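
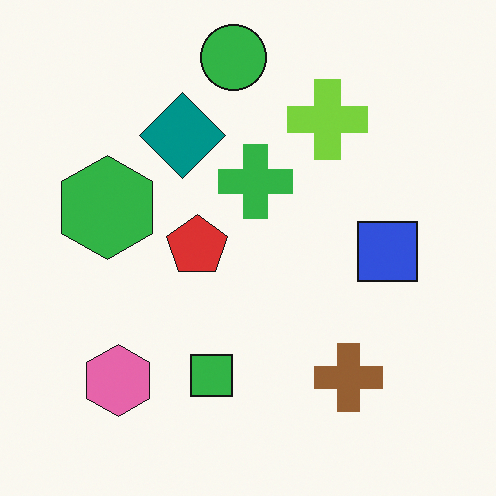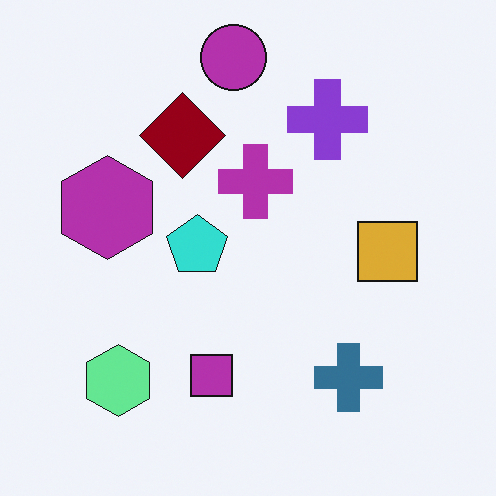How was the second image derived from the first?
The transformation is: hue-shifted by a large amount.

Every shape's color has rotated by the same amount around the hue wheel — a uniform hue shift.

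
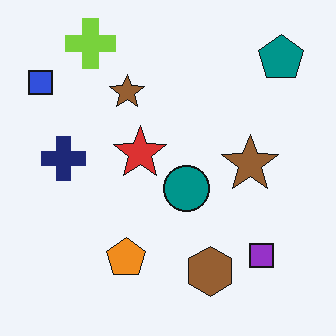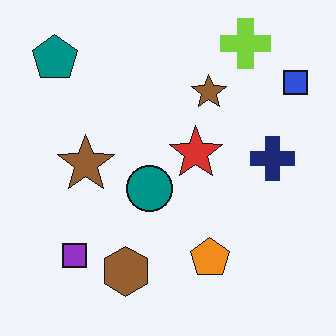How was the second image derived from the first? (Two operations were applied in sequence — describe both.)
Given moderate JPEG compression, then flipped horizontally (left ↔ right).

Blocky 8×8 compression artifacts appear around shape edges and the flat background shows ringing — characteristic JPEG degradation. The blue square is in the top-left of the first image and the top-right of the second — shapes on opposite sides of the vertical midline have swapped in a mirror flip.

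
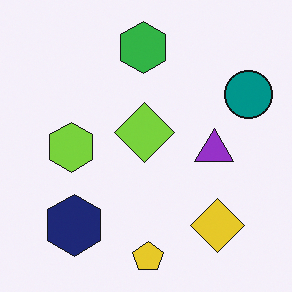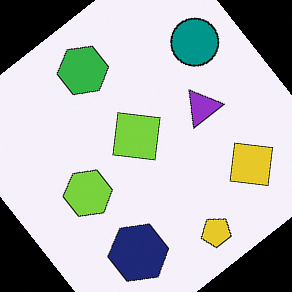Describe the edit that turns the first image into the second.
Rotated counter-clockwise by a large amount — several tens of degrees.

Every shape is tilted by the same angle and the image corners show triangular fill wedges — a whole-image rotation by a non-right angle.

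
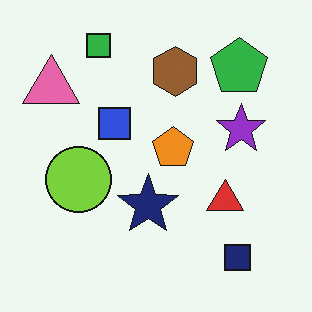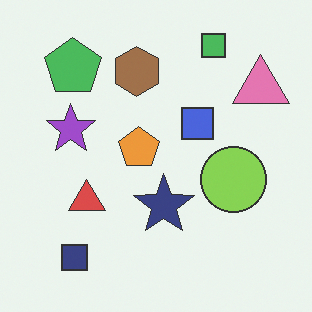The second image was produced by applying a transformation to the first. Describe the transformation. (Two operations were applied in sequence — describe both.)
The second image is the first flipped horizontally (left ↔ right), then given slightly reduced contrast.

The pink triangle is in the top-left of the first image and the top-right of the second — shapes on opposite sides of the vertical midline have swapped in a mirror flip. Tones are pushed toward mid-grey across the whole image — a global contrast change.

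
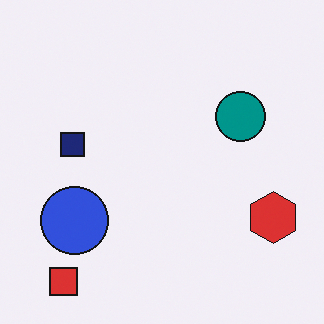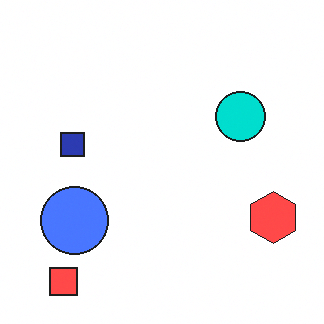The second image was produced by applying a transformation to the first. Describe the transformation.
It was brightened a lot.

Every pixel — background and shapes alike — is uniformly brightened.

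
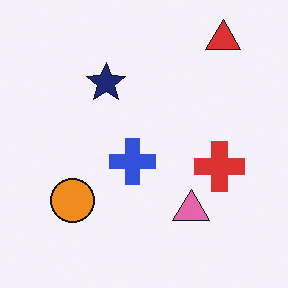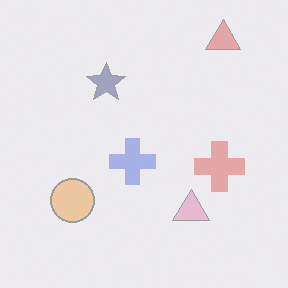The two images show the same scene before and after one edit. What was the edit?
The image was given much lower contrast.

Tones are pushed toward mid-grey across the whole image — a global contrast change.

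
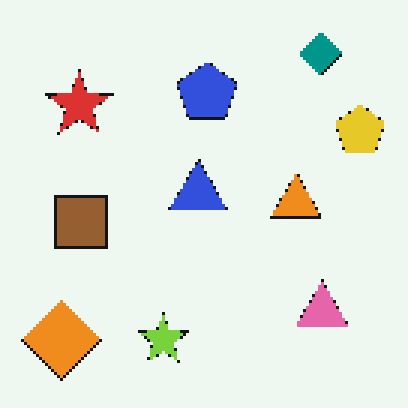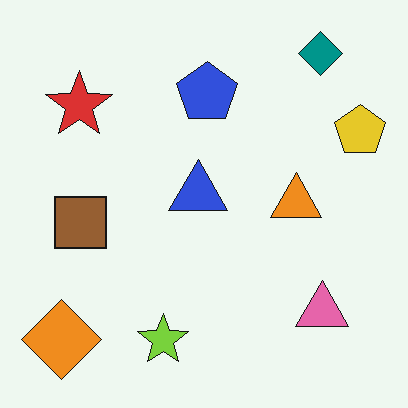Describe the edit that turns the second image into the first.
The image was lightly pixelated (a mild mosaic effect).

Shapes are reduced to large square blocks; fine edges and outlines are lost — a downscale-then-upscale (mosaic) effect.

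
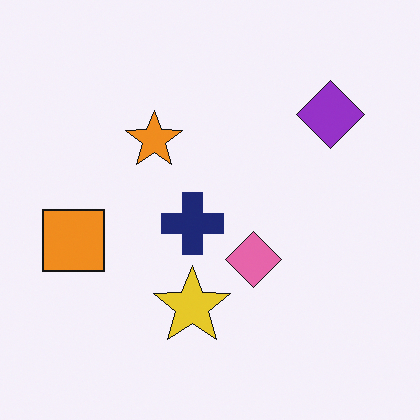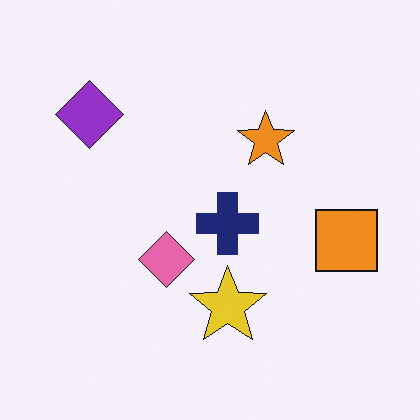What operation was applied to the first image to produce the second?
Flipped horizontally (left ↔ right).

The orange square is in the left of the first image and the right of the second — shapes on opposite sides of the vertical midline have swapped in a mirror flip.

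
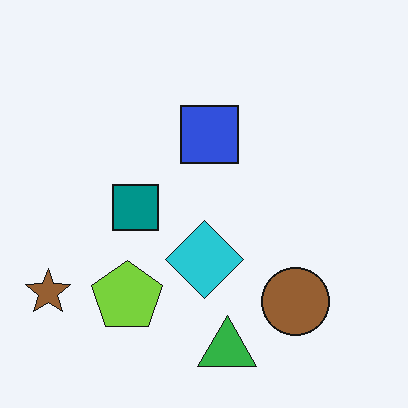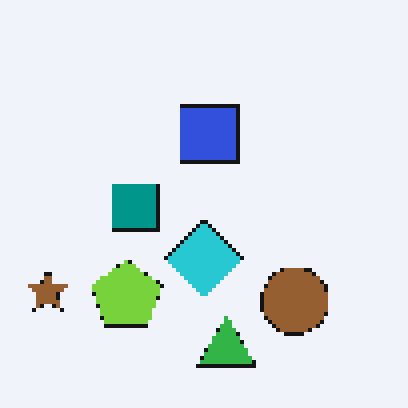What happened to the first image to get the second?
It was lightly pixelated (a mild mosaic effect).

Shapes are reduced to large square blocks; fine edges and outlines are lost — a downscale-then-upscale (mosaic) effect.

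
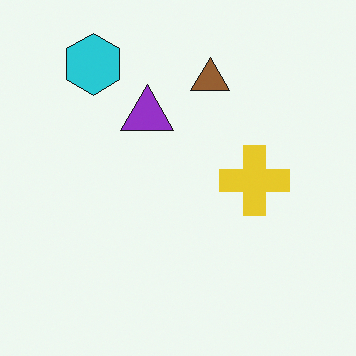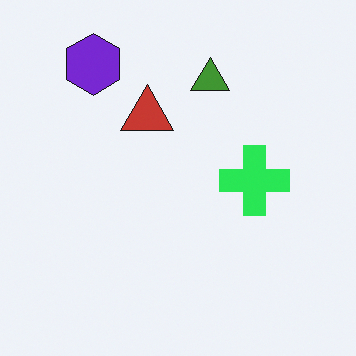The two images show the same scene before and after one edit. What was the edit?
The image was hue-shifted through roughly a third of the color wheel.

Every shape's color has rotated by the same amount around the hue wheel — a uniform hue shift.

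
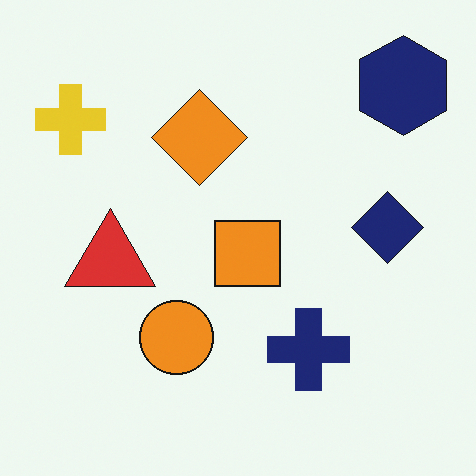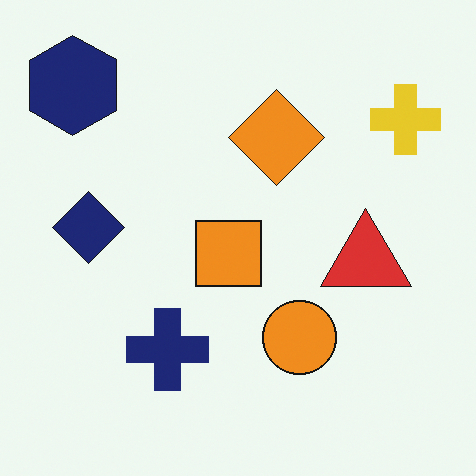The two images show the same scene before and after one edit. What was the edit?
It was flipped horizontally (left ↔ right).

The yellow cross is in the top-left of the first image and the top-right of the second — shapes on opposite sides of the vertical midline have swapped in a mirror flip.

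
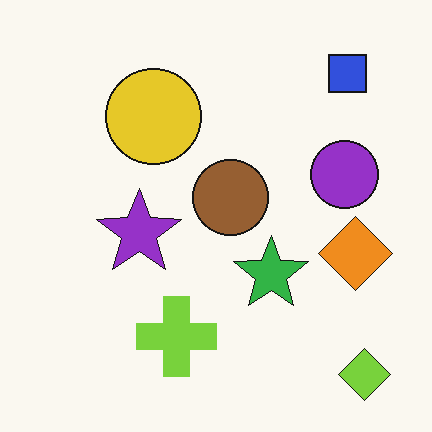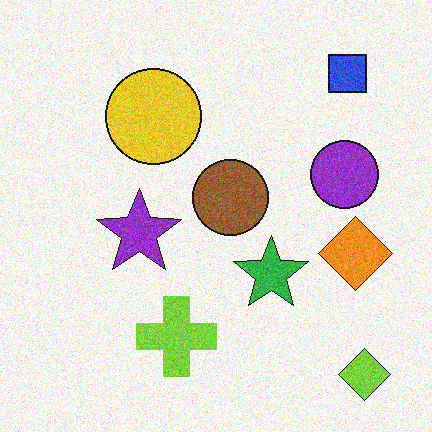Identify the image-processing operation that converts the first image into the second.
Degraded with visible gaussian noise.

Random speckle covers the whole image, including the flat background.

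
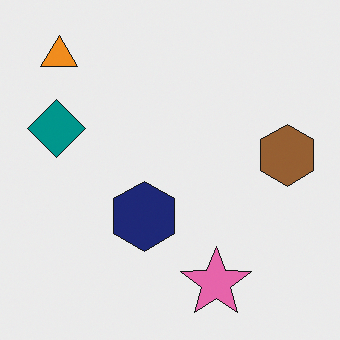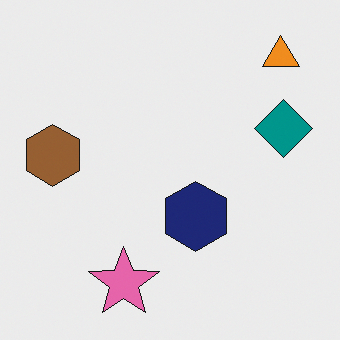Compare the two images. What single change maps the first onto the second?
Flipped horizontally (left ↔ right).

The brown hexagon is in the right of the first image and the left of the second — shapes on opposite sides of the vertical midline have swapped in a mirror flip.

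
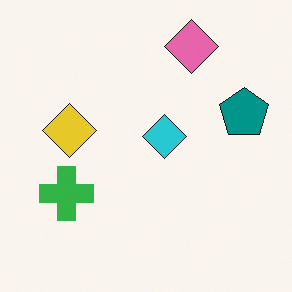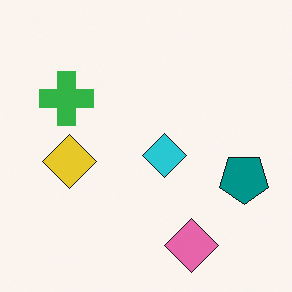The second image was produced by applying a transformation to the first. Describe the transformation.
The second image is the first flipped vertically (top ↔ bottom).

The pink diamond is in the top of the first image and the bottom of the second — shapes on opposite sides of the horizontal midline have swapped in a mirror flip.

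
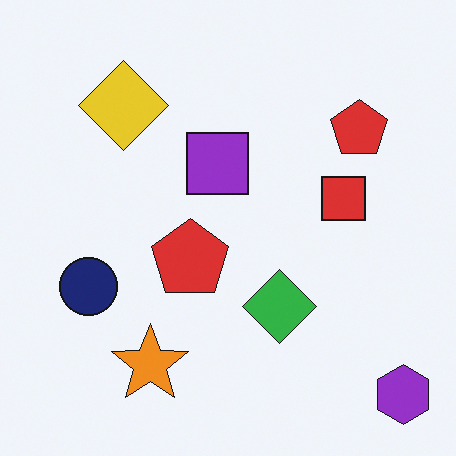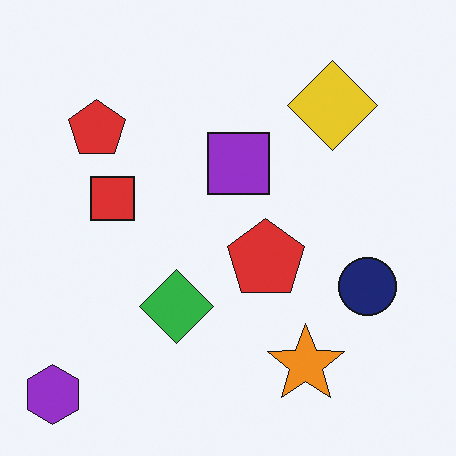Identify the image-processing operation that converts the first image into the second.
It was flipped horizontally (left ↔ right).

The purple hexagon is in the bottom-right of the first image and the bottom-left of the second — shapes on opposite sides of the vertical midline have swapped in a mirror flip.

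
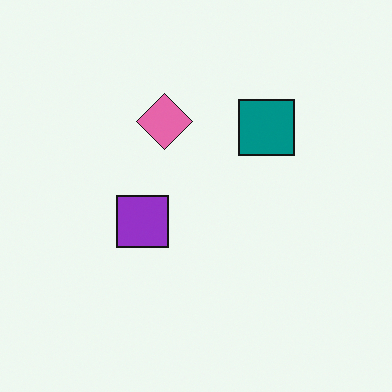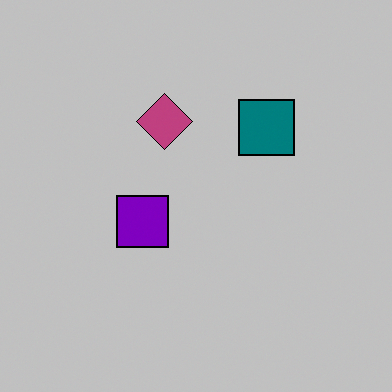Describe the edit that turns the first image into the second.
It was heavily posterized to just a handful of flat colors.

Each flat color has snapped to a coarser quantized level — most visibly, the near-white background has dropped to a flat grey.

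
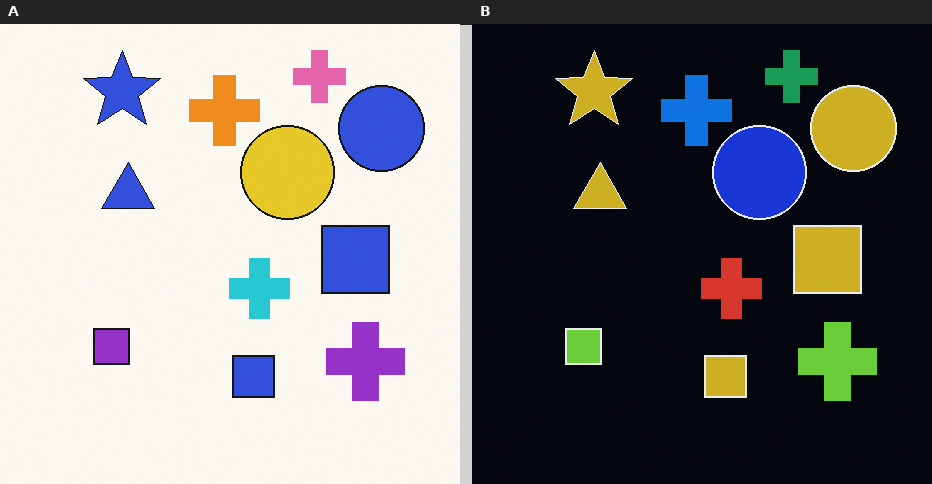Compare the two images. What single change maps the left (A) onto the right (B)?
The right (B) image is the left (A) color-inverted (negative).

The light background has become dark and every shape's color is its complement — a photographic negative.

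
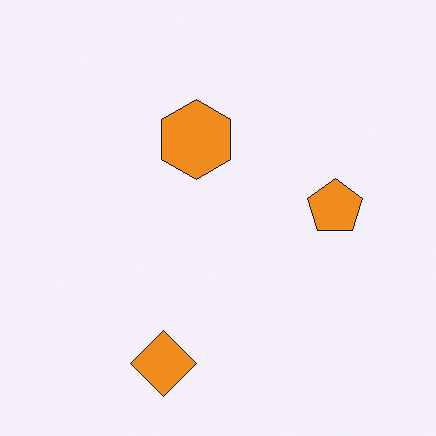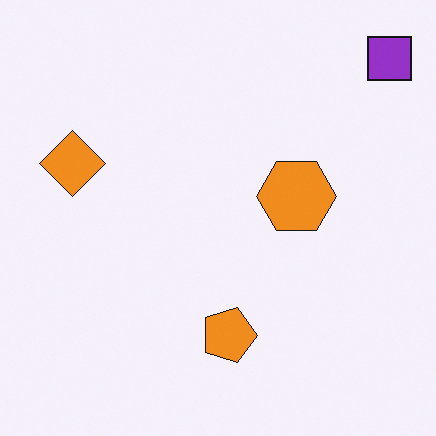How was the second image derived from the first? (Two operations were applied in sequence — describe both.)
The transformation is: rotated 90° clockwise, then overlaid with an additional purple square.

The orange diamond sits in the bottom of the first image and the left of the second — consistent with a whole-image 90° clockwise rotation. A purple square appears in the second image that is absent from the first.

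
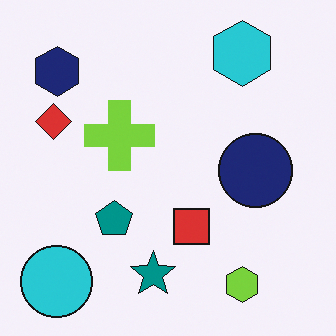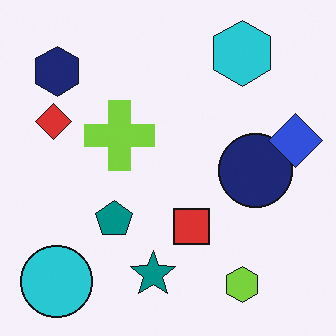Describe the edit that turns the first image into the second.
The image was overlaid with an additional blue diamond.

A blue diamond appears in the second image that is absent from the first.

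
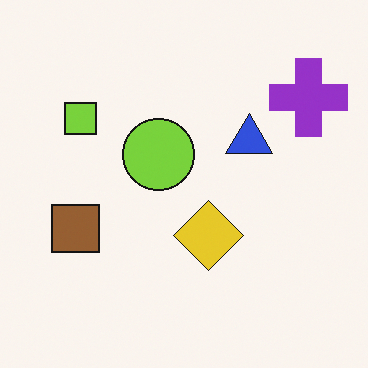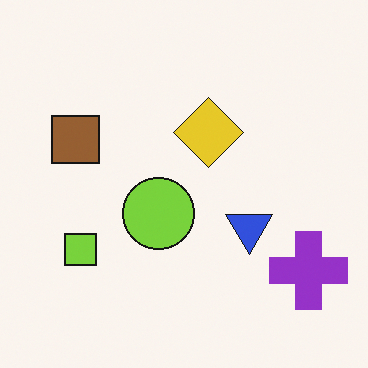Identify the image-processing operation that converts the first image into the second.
It was flipped vertically (top ↔ bottom).

The purple cross is in the top-right of the first image and the bottom-right of the second — shapes on opposite sides of the horizontal midline have swapped in a mirror flip.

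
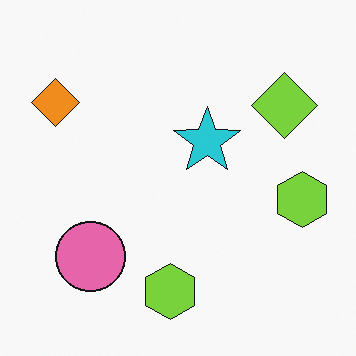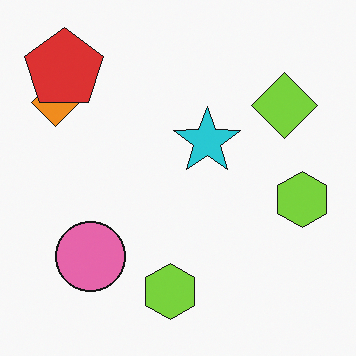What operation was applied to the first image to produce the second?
It was overlaid with an additional red pentagon.

A red pentagon appears in the second image that is absent from the first.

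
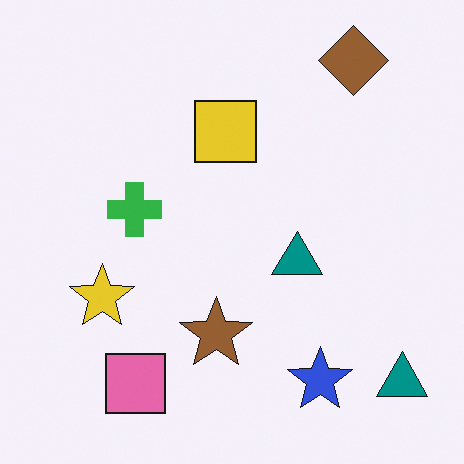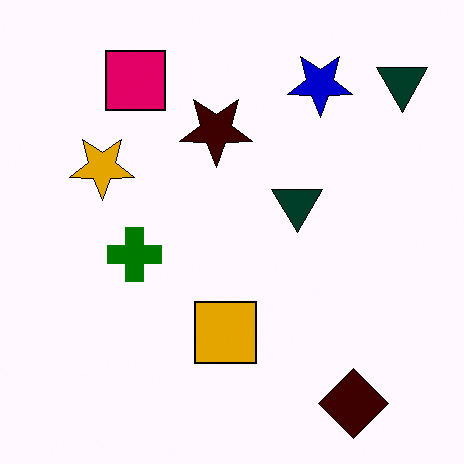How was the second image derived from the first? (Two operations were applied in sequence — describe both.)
This is the original image flipped vertically (top ↔ bottom), then boosted in contrast.

The brown diamond is in the top-right of the first image and the bottom-right of the second — shapes on opposite sides of the horizontal midline have swapped in a mirror flip. Tones are pushed away from mid-grey across the whole image — a global contrast change.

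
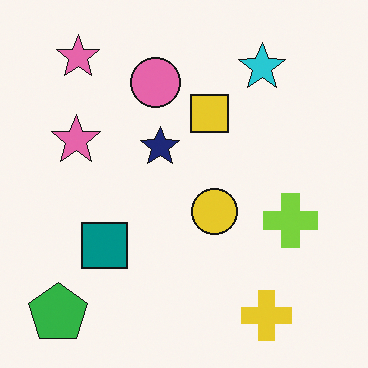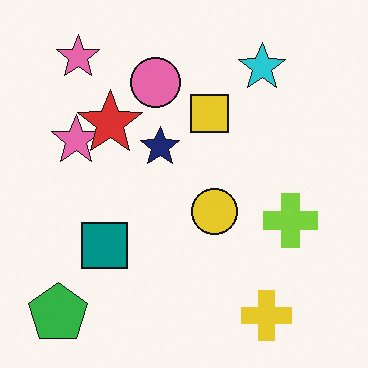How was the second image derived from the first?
The transformation is: overlaid with an additional red star.

A red star appears in the second image that is absent from the first.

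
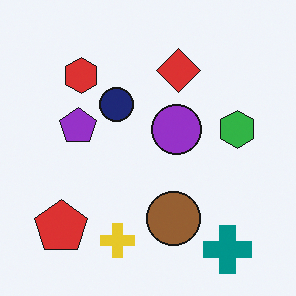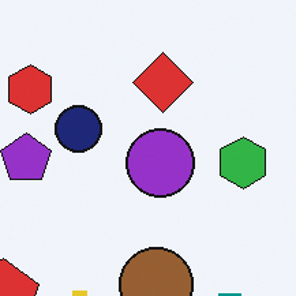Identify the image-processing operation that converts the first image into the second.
This is the original image cropped slightly and scaled back up.

The visible shapes are larger and the field of view is narrower; shapes near the original edges may be partly or wholly outside the frame — a crop-and-rescale.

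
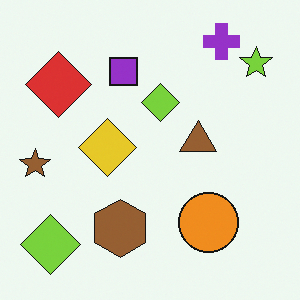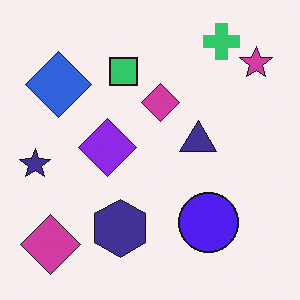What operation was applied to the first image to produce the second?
Hue-shifted through roughly half the color wheel.

Every shape's color has rotated by the same amount around the hue wheel — a uniform hue shift.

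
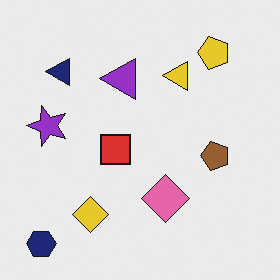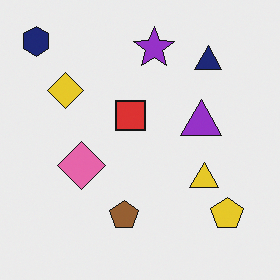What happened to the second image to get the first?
The transformation is: rotated 90° counter-clockwise.

The navy hexagon sits in the top-left of the second image and the bottom-left of the first — consistent with a whole-image 90° counter-clockwise rotation.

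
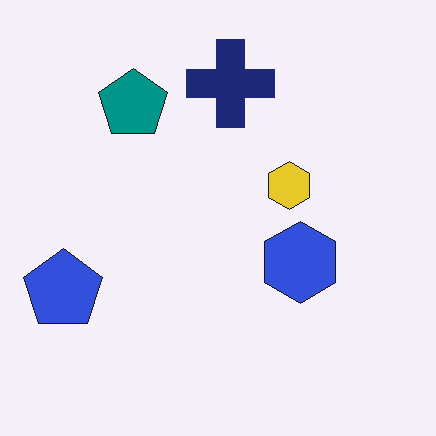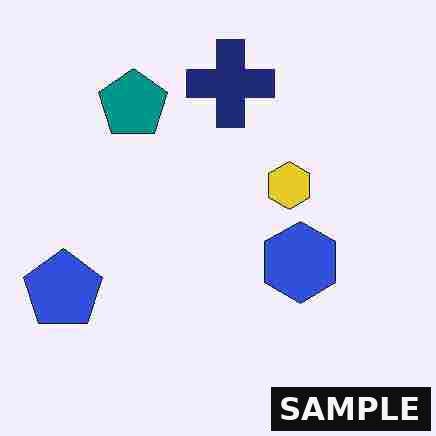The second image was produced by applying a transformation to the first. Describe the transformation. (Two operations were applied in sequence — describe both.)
Heavily JPEG-compressed with obvious blocking artifacts, then watermarked with the text "SAMPLE" in the lower-right corner.

Blocky 8×8 compression artifacts appear around shape edges and the flat background shows ringing — characteristic JPEG degradation. A dark label reading "SAMPLE" appears in the lower-right corner.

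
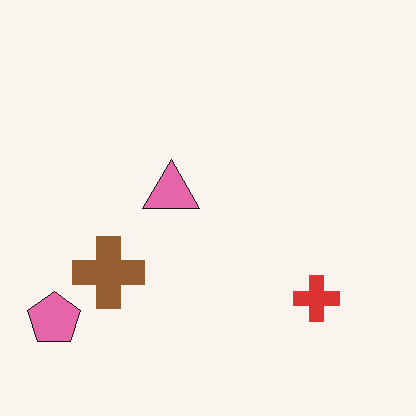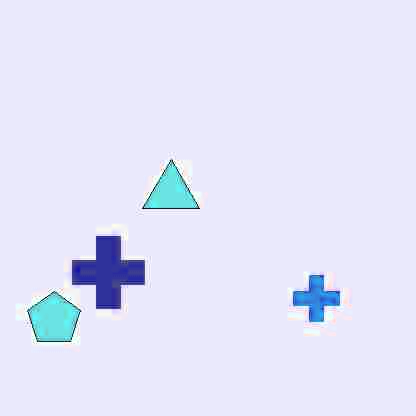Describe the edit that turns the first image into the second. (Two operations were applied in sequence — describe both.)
The image was degraded with heavy JPEG compression, then hue-shifted by a large amount.

Blocky 8×8 compression artifacts appear around shape edges and the flat background shows ringing — characteristic JPEG degradation. Every shape's color has rotated by the same amount around the hue wheel — a uniform hue shift.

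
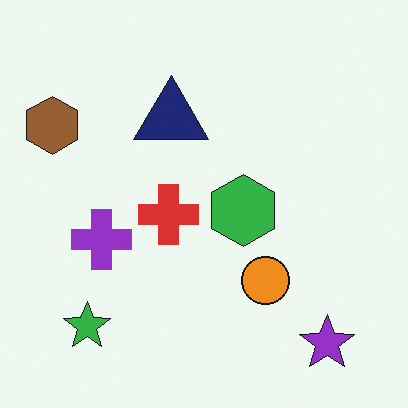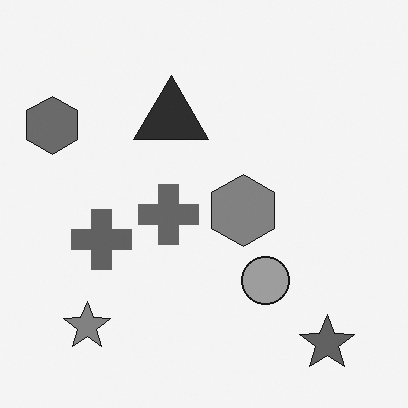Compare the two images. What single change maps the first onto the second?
The transformation is: converted to grayscale.

All color is removed — every shape is now a shade of grey.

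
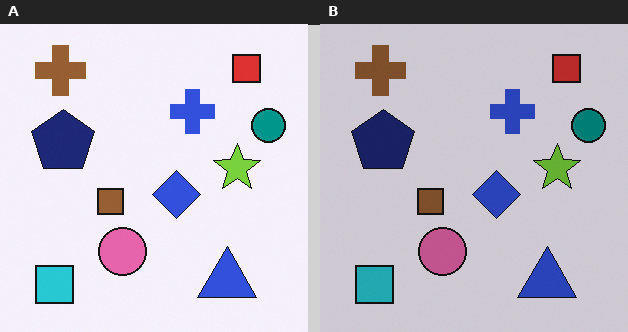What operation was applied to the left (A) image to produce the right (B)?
The transformation is: darkened a little.

Every pixel — background and shapes alike — is uniformly darkened.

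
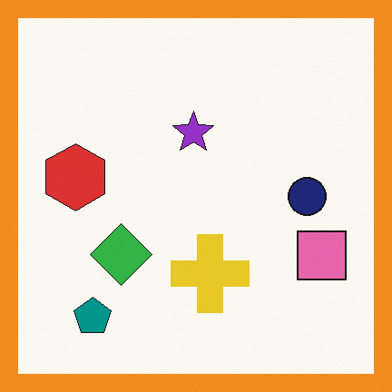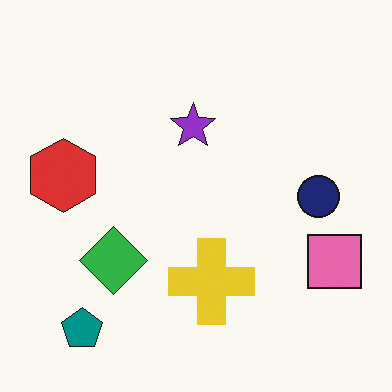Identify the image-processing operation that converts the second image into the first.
The first image is the second framed with a orange border.

A solid orange frame runs around the edge of the first image, with the content slightly shrunk inside it.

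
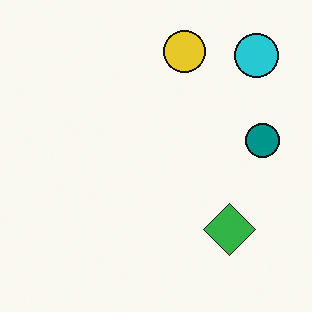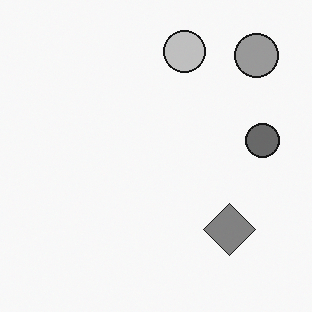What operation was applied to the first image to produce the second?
The image was converted to grayscale.

All color is removed — every shape is now a shade of grey.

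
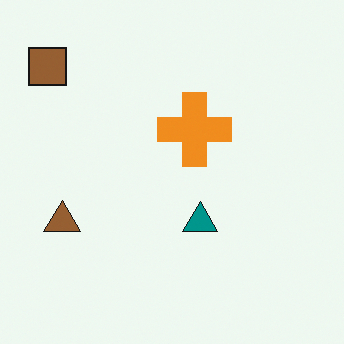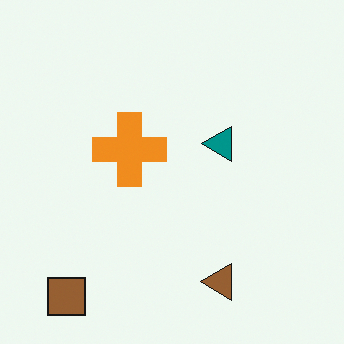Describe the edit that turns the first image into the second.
It was rotated 90° counter-clockwise.

The brown square sits in the top-left of the first image and the bottom-left of the second — consistent with a whole-image 90° counter-clockwise rotation.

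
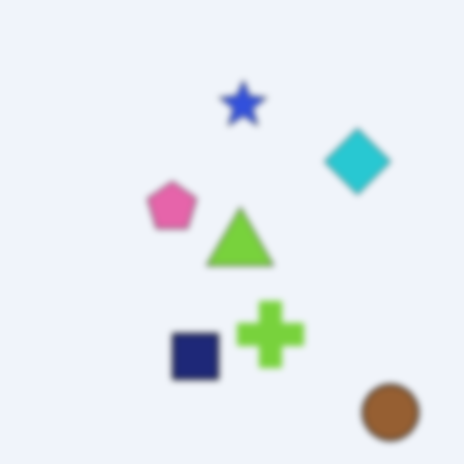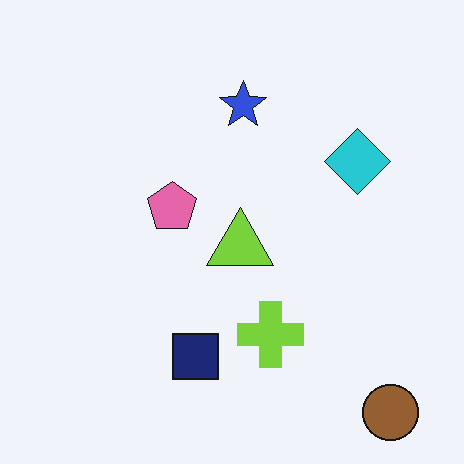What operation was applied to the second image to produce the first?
It was noticeably gaussian-blurred.

Shape edges and outlines are uniformly softened across the whole image.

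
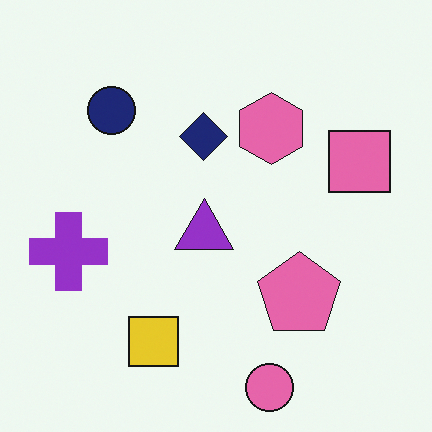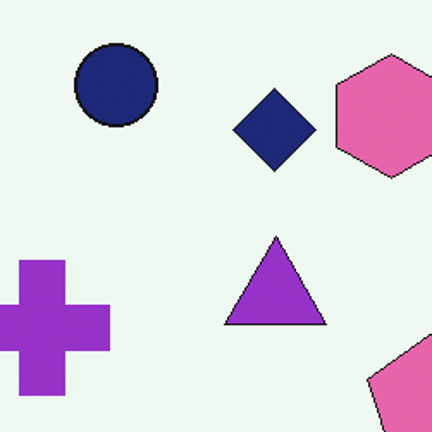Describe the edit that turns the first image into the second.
The second image is the first cropped to a noticeably smaller region and rescaled.

The visible shapes are larger and the field of view is narrower; shapes near the original edges may be partly or wholly outside the frame — a crop-and-rescale.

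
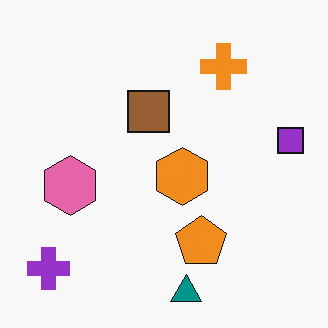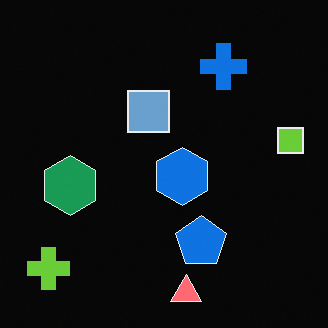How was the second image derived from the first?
The image was color-inverted (negative).

The light background has become dark and every shape's color is its complement — a photographic negative.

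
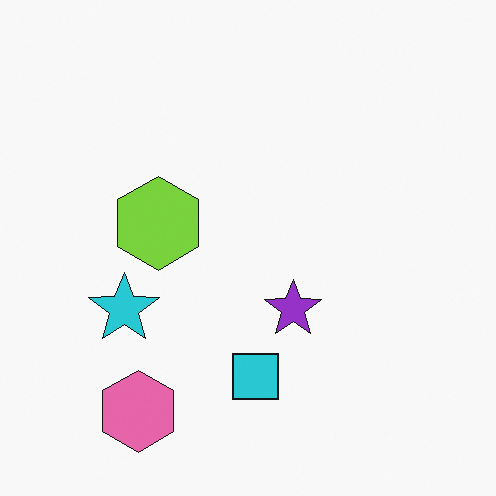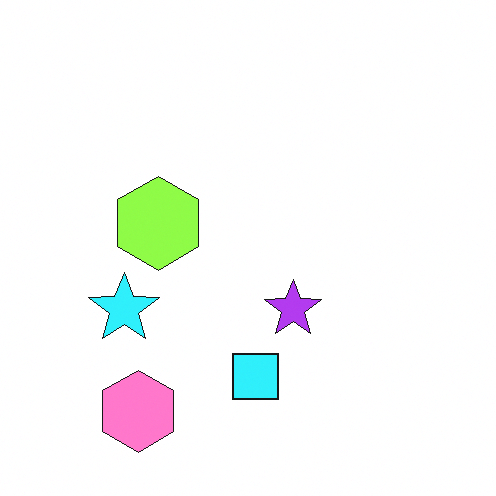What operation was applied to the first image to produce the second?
Slightly brightened.

Every pixel — background and shapes alike — is uniformly brightened.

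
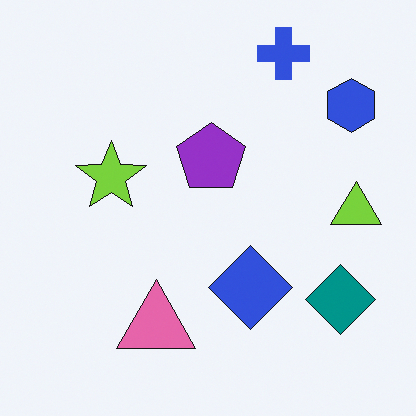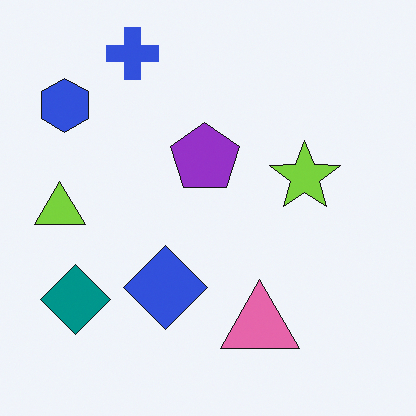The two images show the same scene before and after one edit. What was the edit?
Flipped horizontally (left ↔ right).

The lime triangle is in the right of the first image and the left of the second — shapes on opposite sides of the vertical midline have swapped in a mirror flip.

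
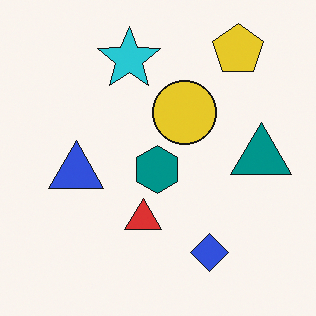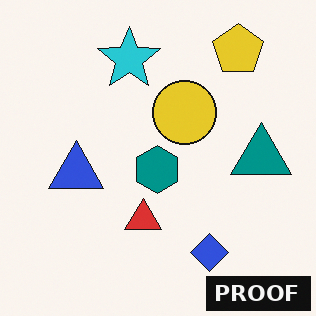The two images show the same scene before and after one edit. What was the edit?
The image was watermarked with the text "PROOF" in the lower-right corner.

A dark label reading "PROOF" appears in the lower-right corner.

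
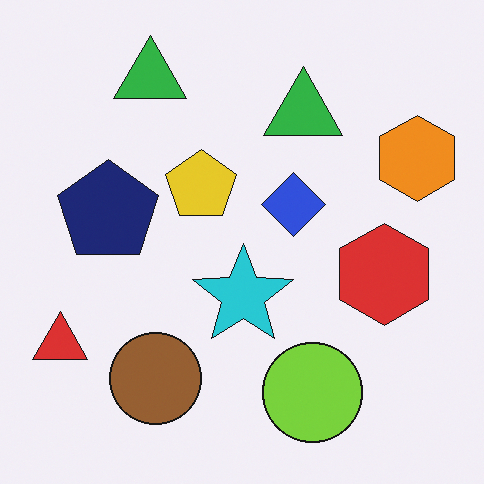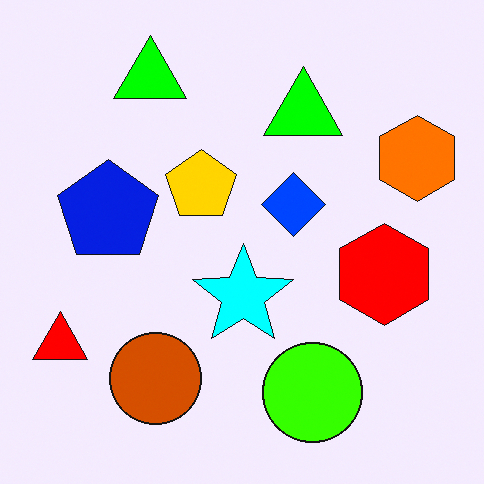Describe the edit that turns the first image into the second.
Made much more vivid (saturation change).

All colors are more vivid — a global saturation change.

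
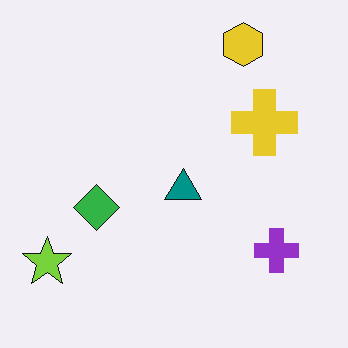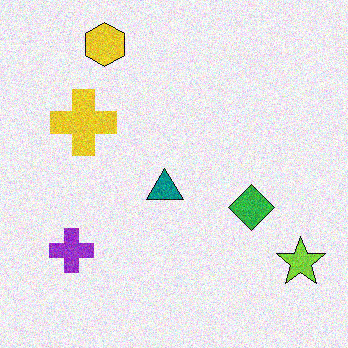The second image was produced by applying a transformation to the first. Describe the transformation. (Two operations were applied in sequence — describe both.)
The second image is the first flipped horizontally (left ↔ right), then degraded with visible gaussian noise.

The lime star is in the bottom-left of the first image and the bottom-right of the second — shapes on opposite sides of the vertical midline have swapped in a mirror flip. Random speckle covers the whole image, including the flat background.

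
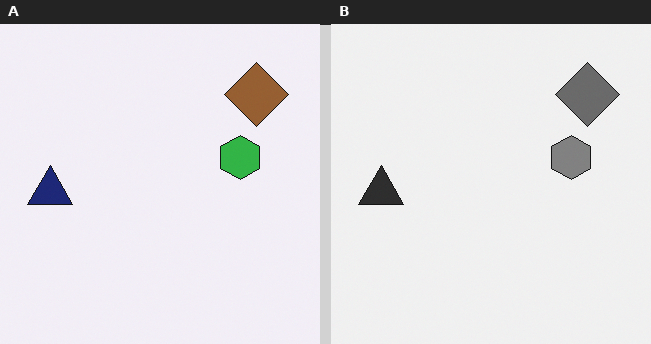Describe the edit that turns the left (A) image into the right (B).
The right (B) image is the left (A) converted to grayscale.

All color is removed — every shape is now a shade of grey.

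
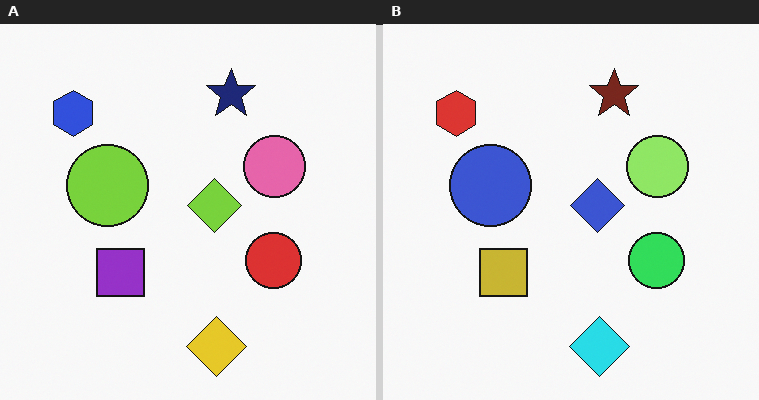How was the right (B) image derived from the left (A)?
The transformation is: hue-shifted noticeably.

Every shape's color has rotated by the same amount around the hue wheel — a uniform hue shift.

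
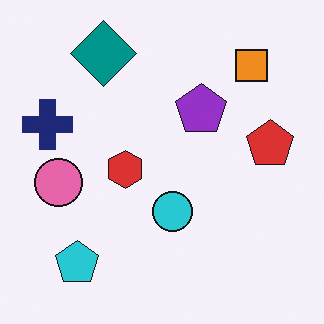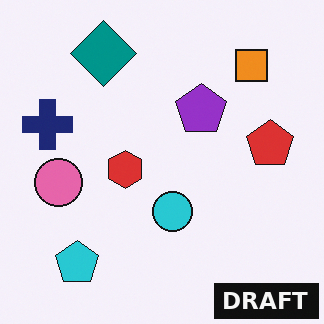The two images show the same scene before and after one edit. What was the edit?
The transformation is: watermarked with the text "DRAFT" in the lower-right corner.

A dark label reading "DRAFT" appears in the lower-right corner.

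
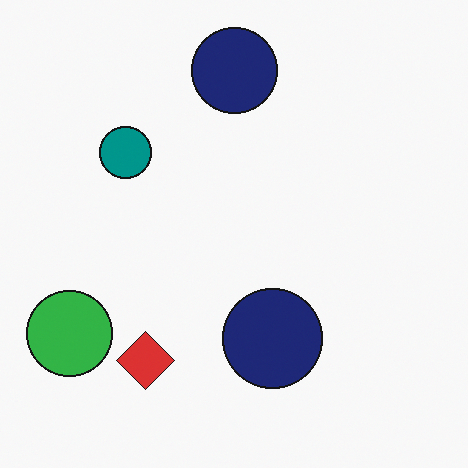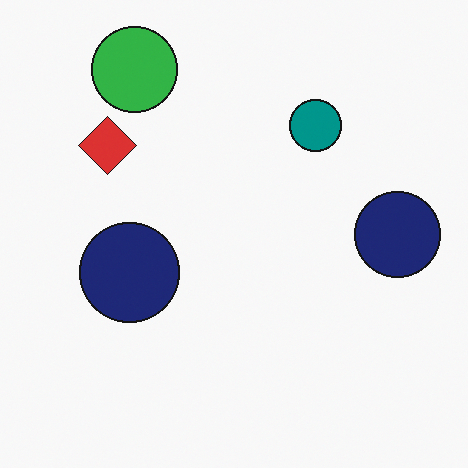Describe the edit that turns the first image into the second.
It was rotated 90° clockwise.

The green circle sits in the bottom-left of the first image and the top-left of the second — consistent with a whole-image 90° clockwise rotation.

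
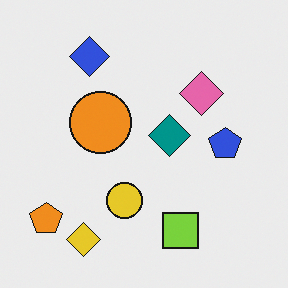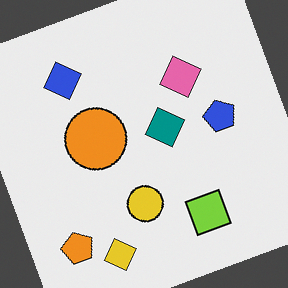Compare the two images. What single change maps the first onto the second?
Rotated counter-clockwise by a moderate amount.

Every shape is tilted by the same angle and the image corners show triangular fill wedges — a whole-image rotation by a non-right angle.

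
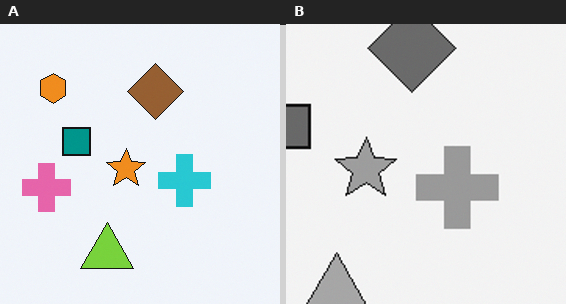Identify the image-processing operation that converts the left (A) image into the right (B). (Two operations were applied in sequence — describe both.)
Converted to grayscale, then cropped slightly and scaled back up.

All color is removed — every shape is now a shade of grey. The visible shapes are larger and the field of view is narrower; shapes near the original edges may be partly or wholly outside the frame — a crop-and-rescale.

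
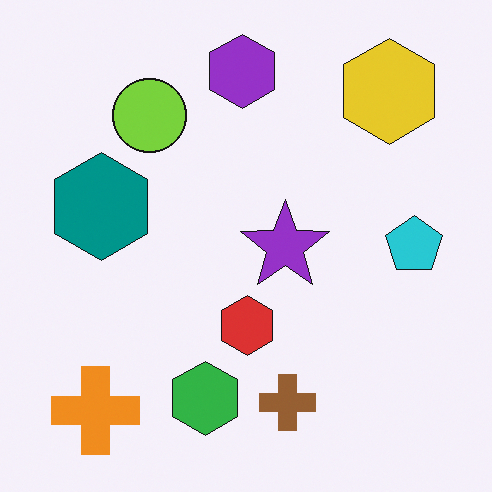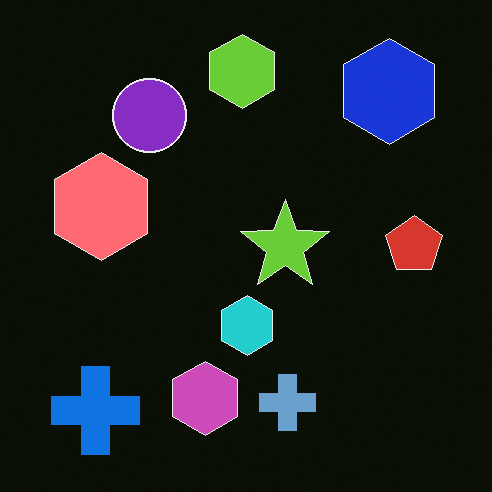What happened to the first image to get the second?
The second image is the first color-inverted (negative).

The light background has become dark and every shape's color is its complement — a photographic negative.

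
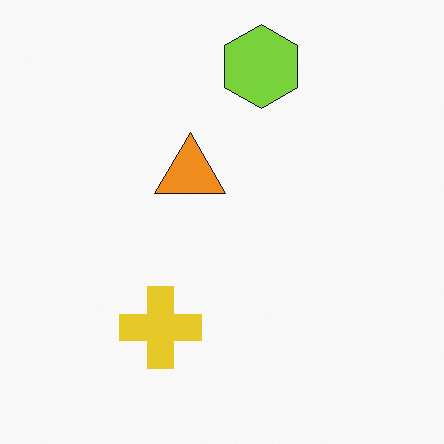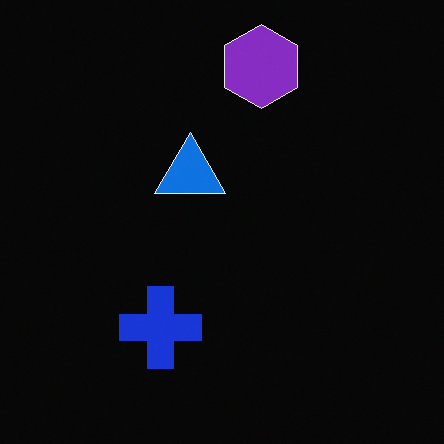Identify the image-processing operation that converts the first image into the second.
It was color-inverted (negative).

The light background has become dark and every shape's color is its complement — a photographic negative.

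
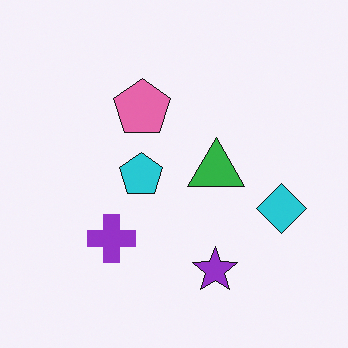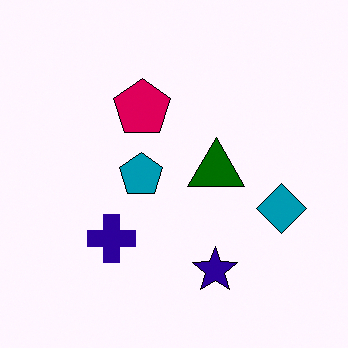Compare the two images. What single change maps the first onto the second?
The second image is the first boosted in contrast.

Tones are pushed away from mid-grey across the whole image — a global contrast change.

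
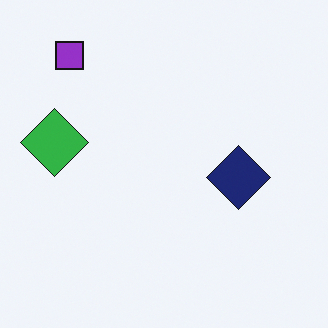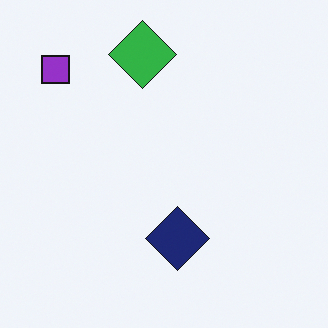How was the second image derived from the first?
The second image is the first transposed (reflected across the top-left ↔ bottom-right diagonal).

Shapes have swapped their row and column positions — what was in the top-right is now in the bottom-left — a diagonal reflection.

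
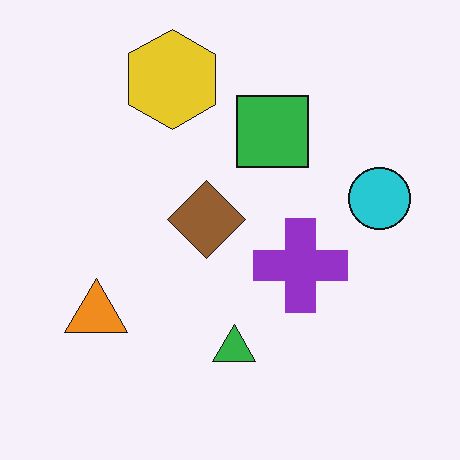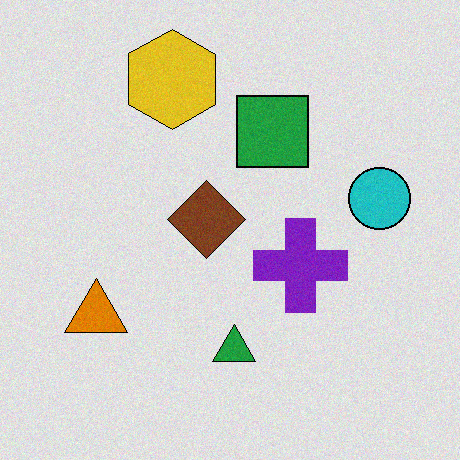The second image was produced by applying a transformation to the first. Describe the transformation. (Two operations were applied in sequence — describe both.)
The image was posterized to a reduced palette, then degraded with a light layer of grain.

Each flat color has snapped to a coarser quantized level — most visibly, the near-white background has dropped to a flat grey. Random speckle covers the whole image, including the flat background.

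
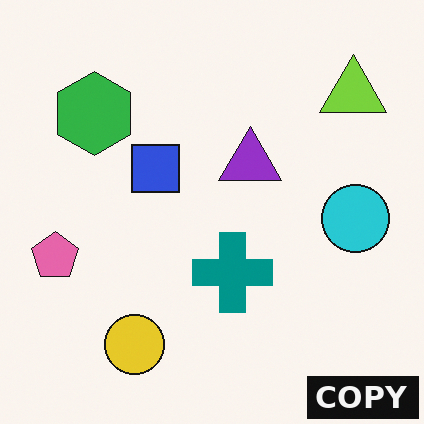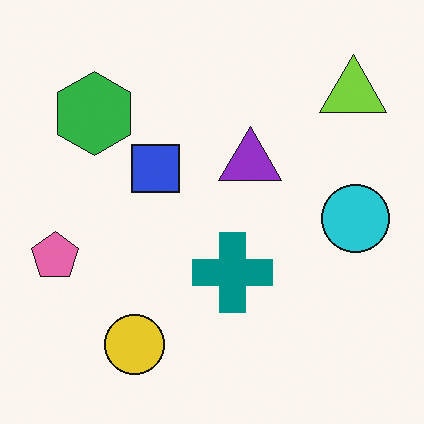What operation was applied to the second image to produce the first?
This is the original image watermarked with the text "COPY" in the lower-right corner.

A dark label reading "COPY" appears in the lower-right corner.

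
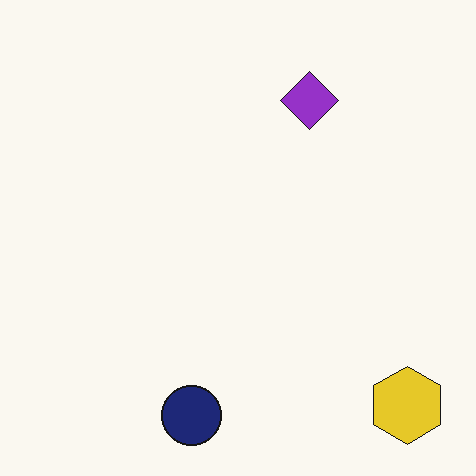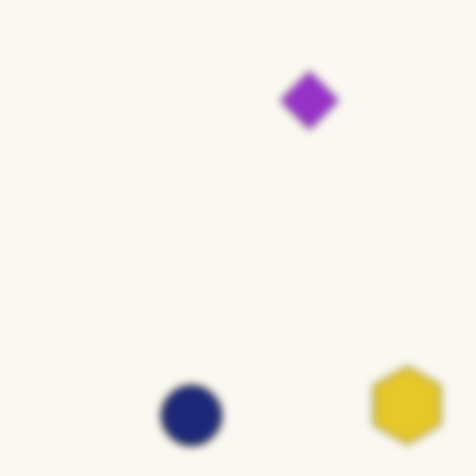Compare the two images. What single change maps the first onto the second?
This is the original image noticeably gaussian-blurred.

Shape edges and outlines are uniformly softened across the whole image.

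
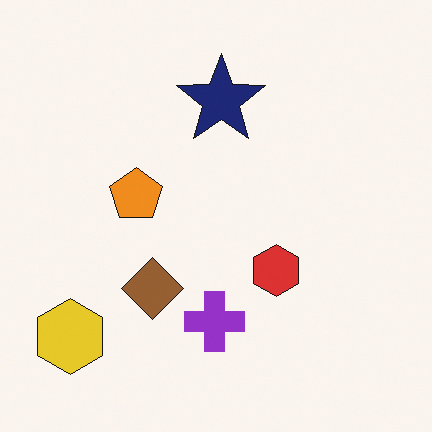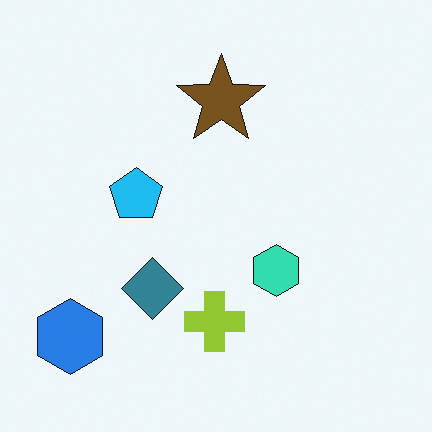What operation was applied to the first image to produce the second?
The image was hue-shifted through roughly half the color wheel.

Every shape's color has rotated by the same amount around the hue wheel — a uniform hue shift.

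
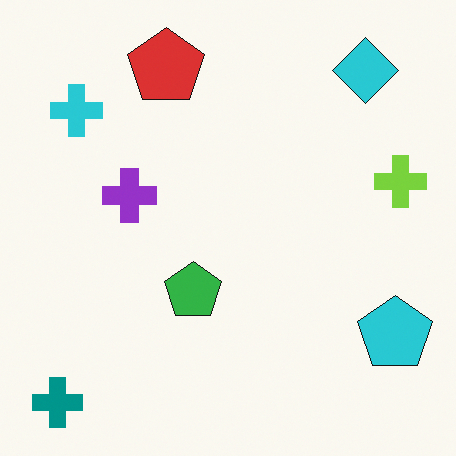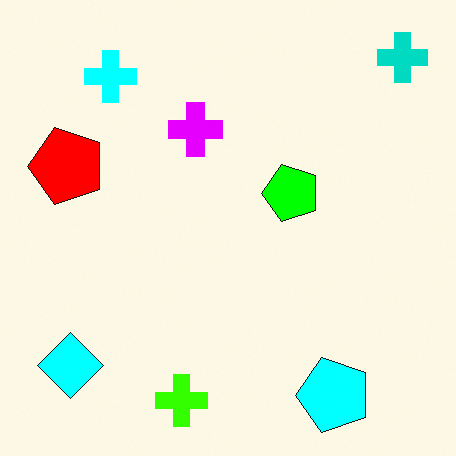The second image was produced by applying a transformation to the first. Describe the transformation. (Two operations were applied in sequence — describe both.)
It was made much more vivid (saturation change), then transposed (reflected across the top-left ↔ bottom-right diagonal).

All colors are more vivid — a global saturation change. Shapes have swapped their row and column positions — what was in the top-right is now in the bottom-left — a diagonal reflection.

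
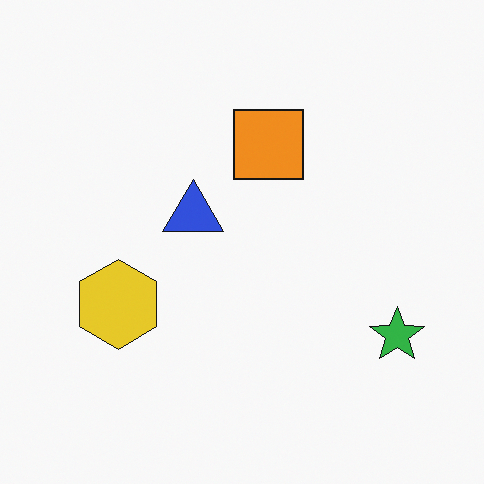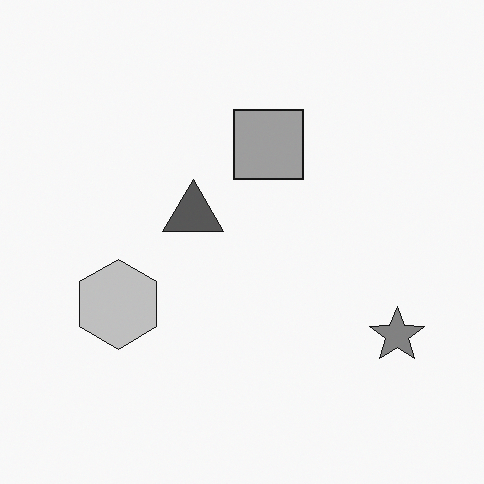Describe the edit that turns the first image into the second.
It was converted to grayscale.

All color is removed — every shape is now a shade of grey.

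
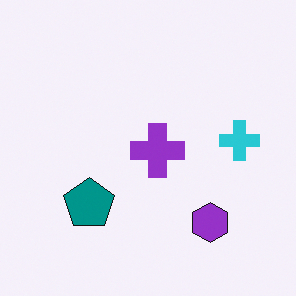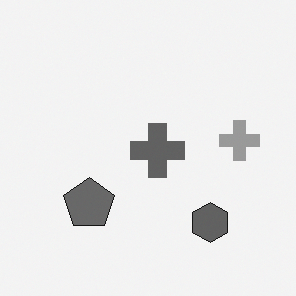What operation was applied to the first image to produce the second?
The transformation is: converted to grayscale.

All color is removed — every shape is now a shade of grey.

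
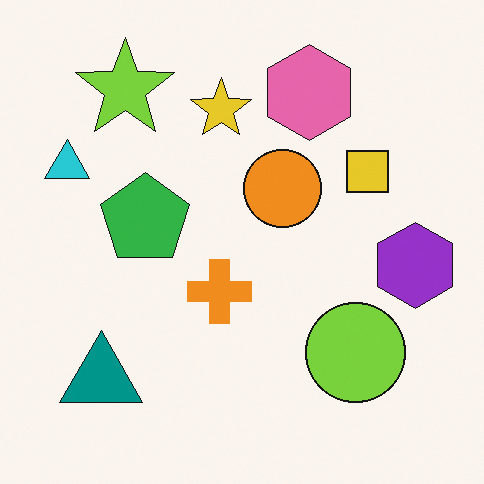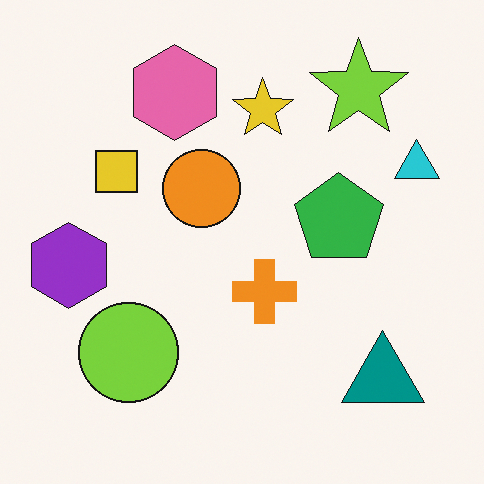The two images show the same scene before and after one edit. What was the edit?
The second image is the first flipped horizontally (left ↔ right).

The cyan triangle is in the left of the first image and the right of the second — shapes on opposite sides of the vertical midline have swapped in a mirror flip.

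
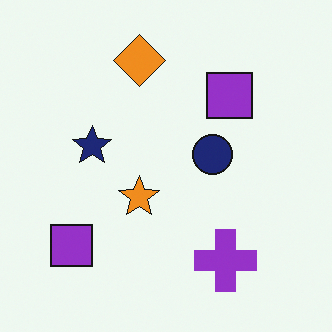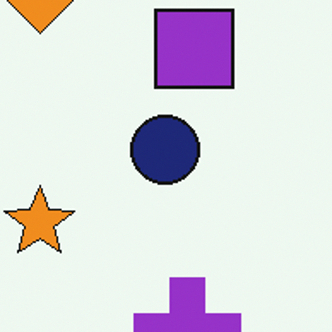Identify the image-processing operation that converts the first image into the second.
It was cropped to a noticeably smaller region and rescaled.

The visible shapes are larger and the field of view is narrower; shapes near the original edges may be partly or wholly outside the frame — a crop-and-rescale.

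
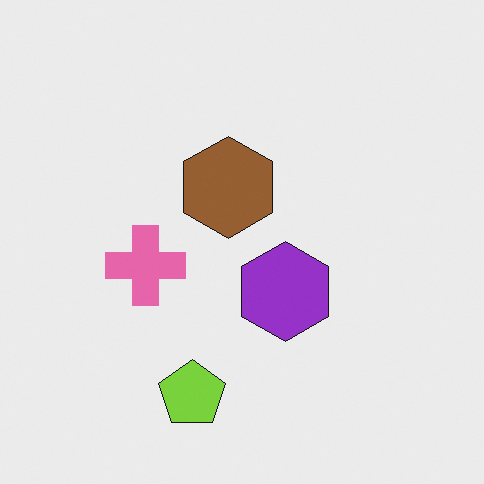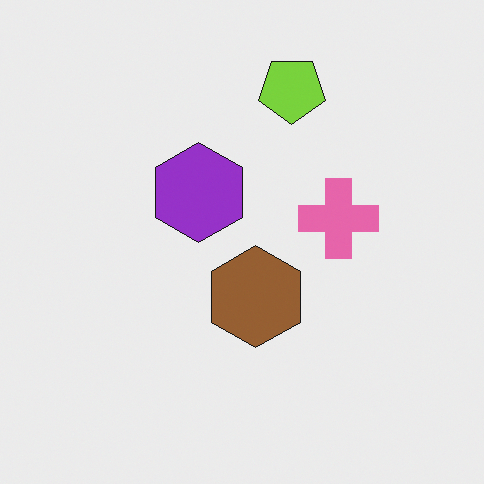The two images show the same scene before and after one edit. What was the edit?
The transformation is: rotated 180°.

The lime pentagon sits in the bottom of the first image and the top of the second — consistent with a whole-image 180° rotation.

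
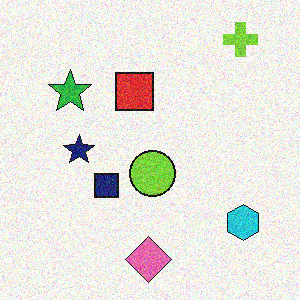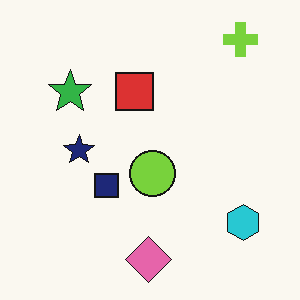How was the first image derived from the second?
The image was degraded with visible gaussian noise.

Random speckle covers the whole image, including the flat background.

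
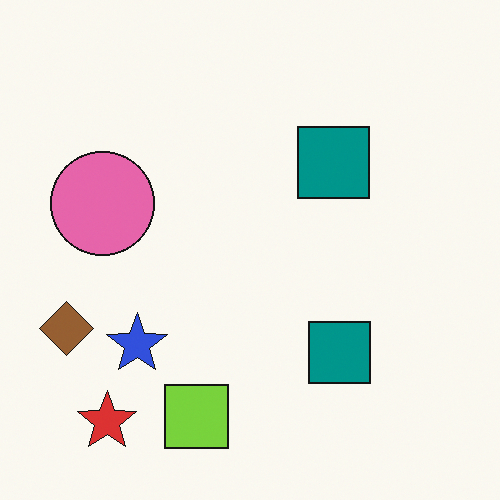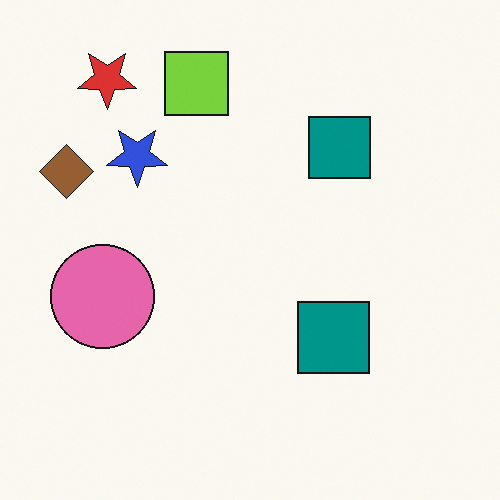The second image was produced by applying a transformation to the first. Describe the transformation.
Flipped vertically (top ↔ bottom).

The red star is in the bottom-left of the first image and the top-left of the second — shapes on opposite sides of the horizontal midline have swapped in a mirror flip.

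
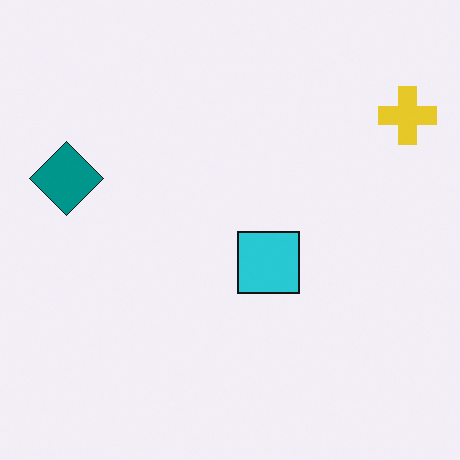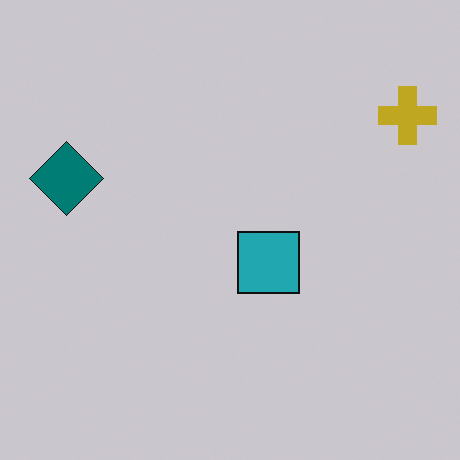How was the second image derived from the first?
It was darkened a little.

Every pixel — background and shapes alike — is uniformly darkened.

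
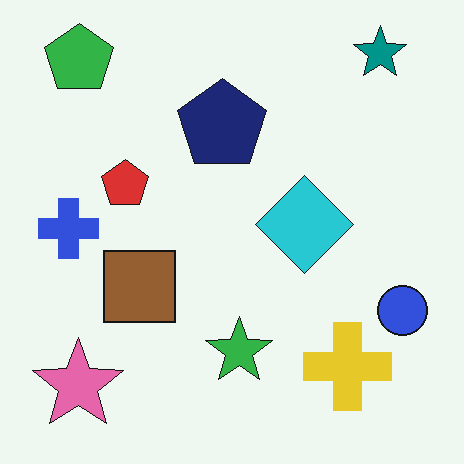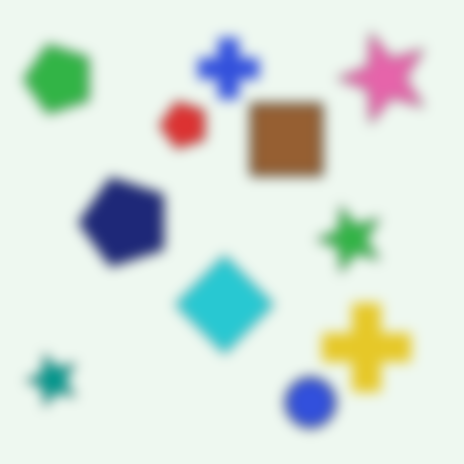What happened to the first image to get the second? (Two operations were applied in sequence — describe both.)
The image was strongly gaussian-blurred, then transposed (reflected across the top-left ↔ bottom-right diagonal).

Shape edges and outlines are uniformly softened across the whole image. Shapes have swapped their row and column positions — what was in the top-right is now in the bottom-left — a diagonal reflection.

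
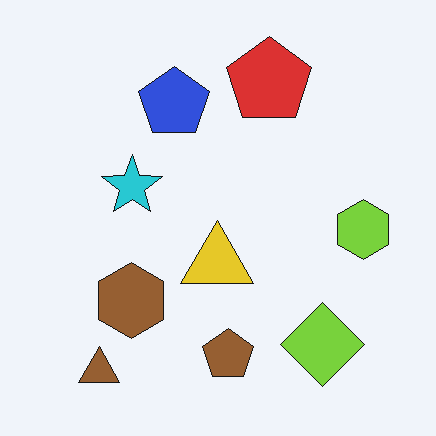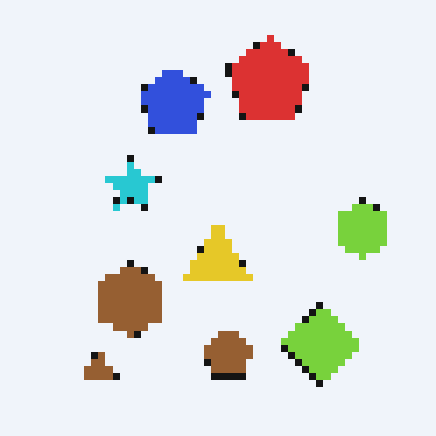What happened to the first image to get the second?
This is the original image pixelated into visible square blocks.

Shapes are reduced to large square blocks; fine edges and outlines are lost — a downscale-then-upscale (mosaic) effect.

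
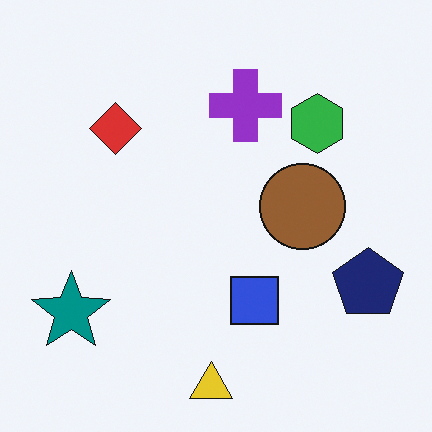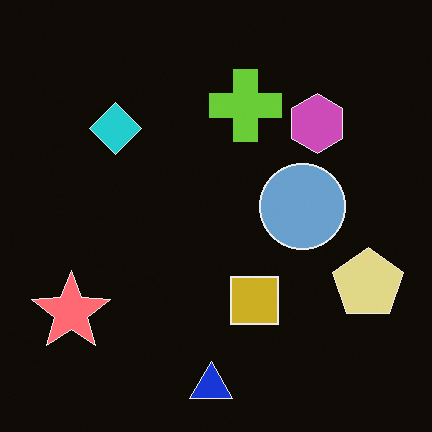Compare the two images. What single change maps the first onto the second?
The transformation is: color-inverted (negative).

The light background has become dark and every shape's color is its complement — a photographic negative.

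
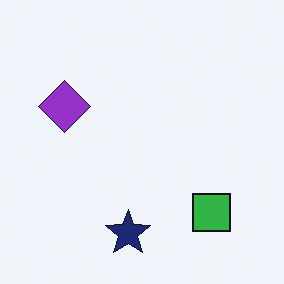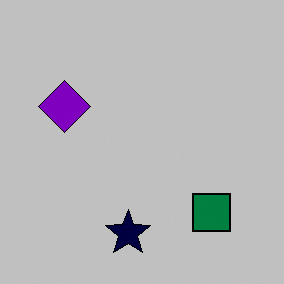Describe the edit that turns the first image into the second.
Aggressively posterized.

Each flat color has snapped to a coarser quantized level — most visibly, the near-white background has dropped to a flat grey.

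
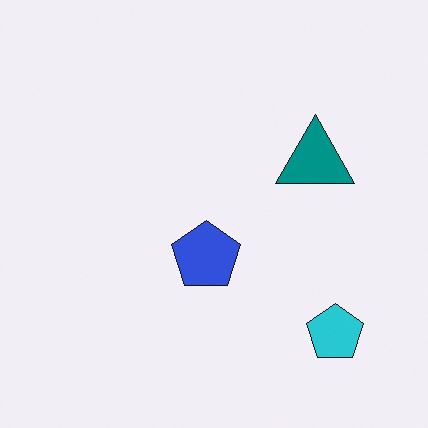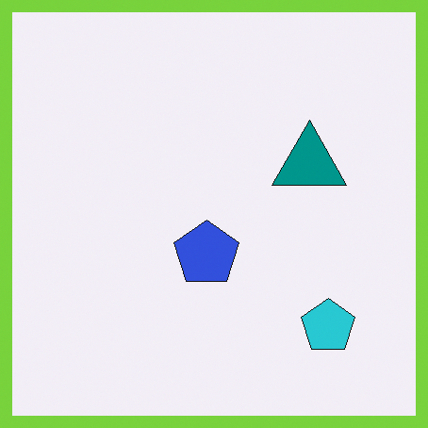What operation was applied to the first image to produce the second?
It was framed with a lime border.

A solid lime frame runs around the edge of the second image, with the content slightly shrunk inside it.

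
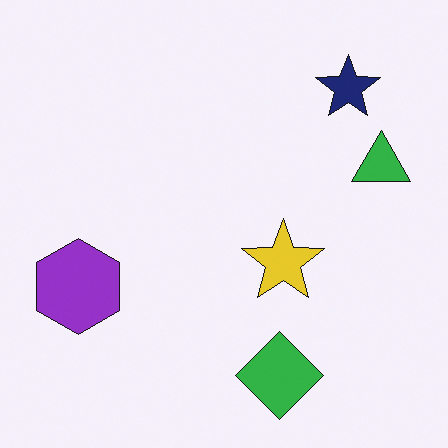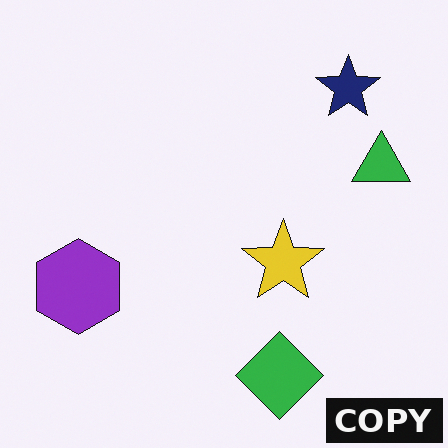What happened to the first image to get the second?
The second image is the first watermarked with the text "COPY" in the lower-right corner.

A dark label reading "COPY" appears in the lower-right corner.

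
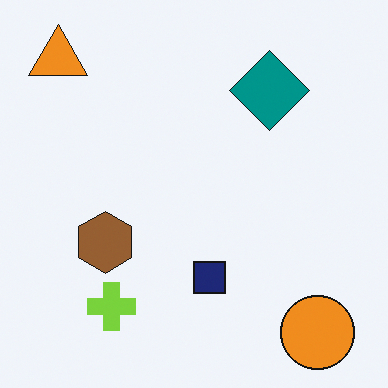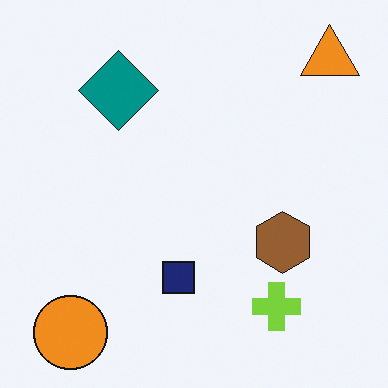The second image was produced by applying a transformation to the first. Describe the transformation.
Flipped horizontally (left ↔ right).

The orange triangle is in the top-left of the first image and the top-right of the second — shapes on opposite sides of the vertical midline have swapped in a mirror flip.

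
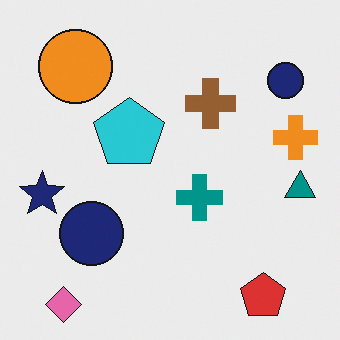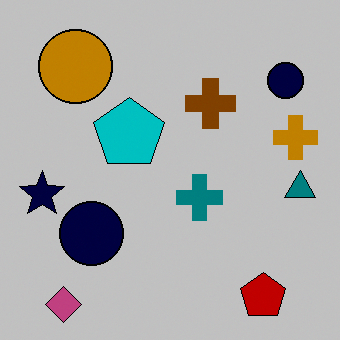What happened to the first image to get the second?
The transformation is: aggressively posterized.

Each flat color has snapped to a coarser quantized level — most visibly, the near-white background has dropped to a flat grey.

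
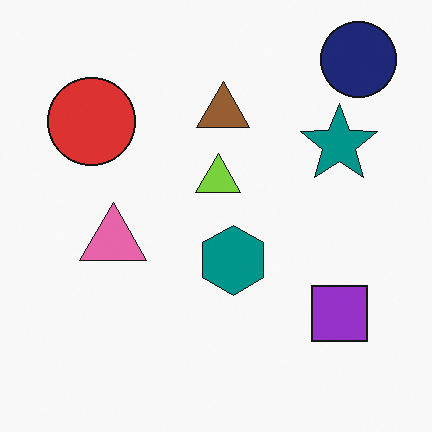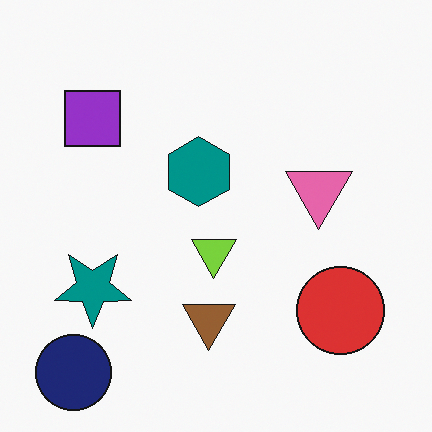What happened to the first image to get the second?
It was rotated 180°.

The navy circle sits in the top-right of the first image and the bottom-left of the second — consistent with a whole-image 180° rotation.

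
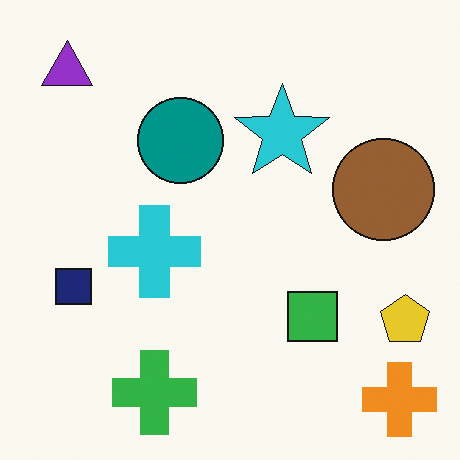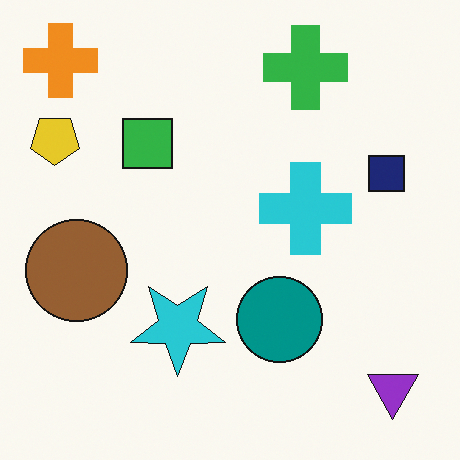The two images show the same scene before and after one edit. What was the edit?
Rotated 180°.

The orange cross sits in the bottom-right of the first image and the top-left of the second — consistent with a whole-image 180° rotation.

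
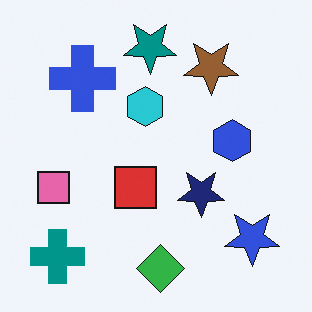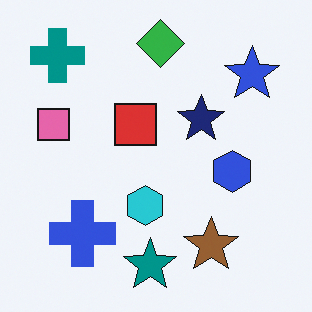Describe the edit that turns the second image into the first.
The transformation is: flipped vertically (top ↔ bottom).

The green diamond is in the top of the second image and the bottom of the first — shapes on opposite sides of the horizontal midline have swapped in a mirror flip.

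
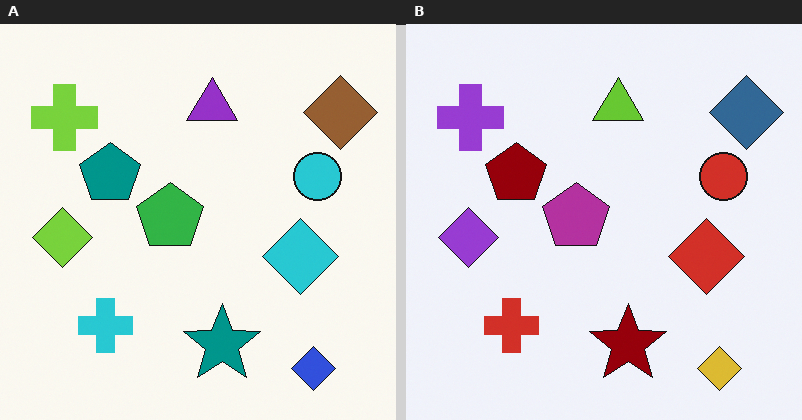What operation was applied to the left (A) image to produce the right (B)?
This is the original image hue-shifted through roughly half the color wheel.

Every shape's color has rotated by the same amount around the hue wheel — a uniform hue shift.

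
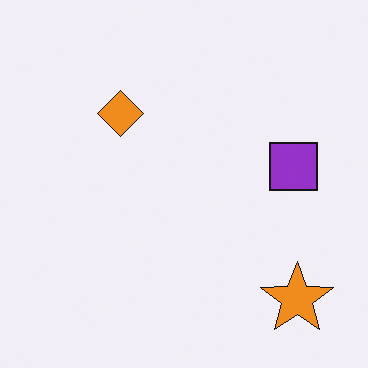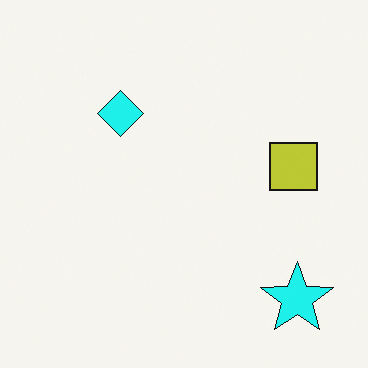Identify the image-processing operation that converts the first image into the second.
The transformation is: hue-shifted by a moderate amount.

Every shape's color has rotated by the same amount around the hue wheel — a uniform hue shift.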